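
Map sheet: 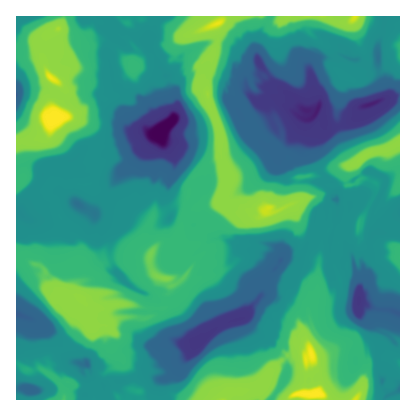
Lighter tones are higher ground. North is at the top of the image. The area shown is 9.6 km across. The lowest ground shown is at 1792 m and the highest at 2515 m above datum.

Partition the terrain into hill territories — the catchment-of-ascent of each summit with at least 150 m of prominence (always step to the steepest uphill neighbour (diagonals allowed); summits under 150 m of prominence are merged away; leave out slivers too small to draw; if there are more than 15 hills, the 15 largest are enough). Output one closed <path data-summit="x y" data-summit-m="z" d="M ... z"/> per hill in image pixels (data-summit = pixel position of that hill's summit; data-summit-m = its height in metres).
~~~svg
<path data-summit="218 24" data-summit-m="2494" d="M270 16l-162 0 14 15 20 9 9 10 8 18 8 8 4 16 6 10-4 18-19 18-7 12-3 18 1 16-3 8-3 6-15 14-4 9-22-5-18-11-8 15-10 9-6 0-12-8-14-1-10-8-4 0 0 102 14 4 16 9 19 21 2 8 5 5 14 3 7 14 5 5 5 1 0 12 3 4 58 0-1-20 13-10 22-29 22-16 26-9 13-18-8-6-1-6 4-4 10-3 18-21 16 1 3-3 12-26 3-16 20-16-2-14-8-2-13-26-1-24-3-4-1-9-4 0-11 17-17 16-2-3-10-3-16-14-10-20 4-7 11-7-6-10 1-4 8-1 14 7-9-14 2-8-5-6-2-10 4-20z"/><path data-summit="56 118" data-summit-m="2515" d="M108 16l-92 0 0 196 4 0 6 7 18 2 12 8 6 0 10-9 8-15 18 11 22 5 4-9 15-14 5-10 3-38 7-12 19-18 4-12 0-6-6-10-4-16-8-8-8-18-9-10-20-9z"/><path data-summit="316 394" data-summit-m="2513" d="M336 199l-10 7 1 12-10 24-3 3-6 0-10 14-14-2-3 3 9 2 6 6 0 6-3 6-3 3-6 0-10-4-4-5-5 4 0 10-3 6-13 16 11 0 6 4 7 8-1 10-4 4-10-2-14-16-24 7-22 16-22 29-13 10-1 12 2 8 221 0 4-6-7-10-5-28 10-20 4-16 6-8-21-3-16-6 0-17-4-14-10-1-3-5 2-8-15-8 0-10 8-26z"/><path data-summit="362 158" data-summit-m="2397" d="M400 95l-38 12-4 10-20 10-12 0-2-3 0-6-8-5-8 7 4 12 1 24 5 12 7 8 1 6 8 2 2 16 10 1 5 3-3 9-10-1-2 8 7 8 2 16 7 10 8 32 4-8-1-12 6-6 1-18 3-8 3-2 10 1 10-3-6-10 10-6z"/><path data-summit="354 16" data-summit-m="2473" d="M384 16l-114 0-8 12-5 14-1 10 2 10 18 24 20 11 6 12 14 4 3-9-6-12-3-20 1-8 7-6 18 0 2-3 22 5 6 5 10-1 2-20 5-10z"/>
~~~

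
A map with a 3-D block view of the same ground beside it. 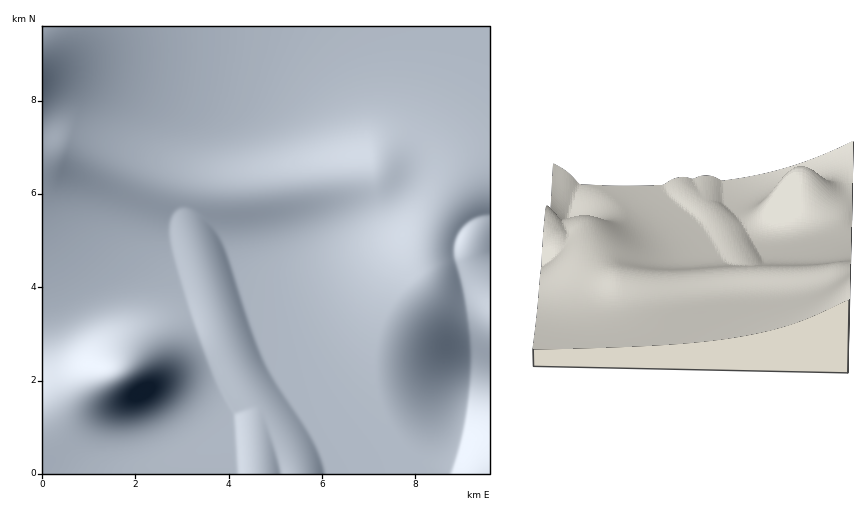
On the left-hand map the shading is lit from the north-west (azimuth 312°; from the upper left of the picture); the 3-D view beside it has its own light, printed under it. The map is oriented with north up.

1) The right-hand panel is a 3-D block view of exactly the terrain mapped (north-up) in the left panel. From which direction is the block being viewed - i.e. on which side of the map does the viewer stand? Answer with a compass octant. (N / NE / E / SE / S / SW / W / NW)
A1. N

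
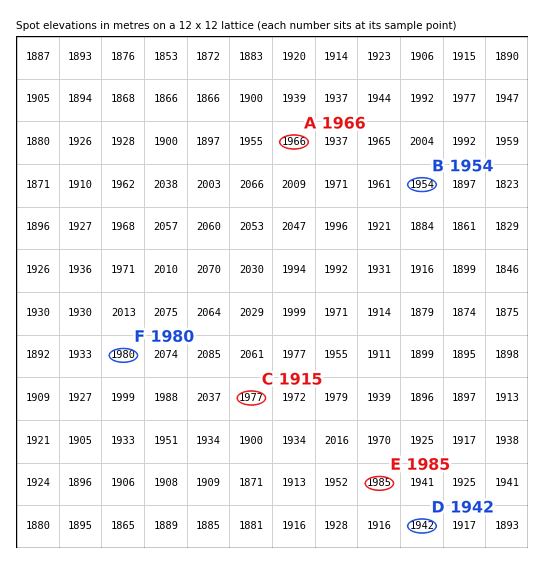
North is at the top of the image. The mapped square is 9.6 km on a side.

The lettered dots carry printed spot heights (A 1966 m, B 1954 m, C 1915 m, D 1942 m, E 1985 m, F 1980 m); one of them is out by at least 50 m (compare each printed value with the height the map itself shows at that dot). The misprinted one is C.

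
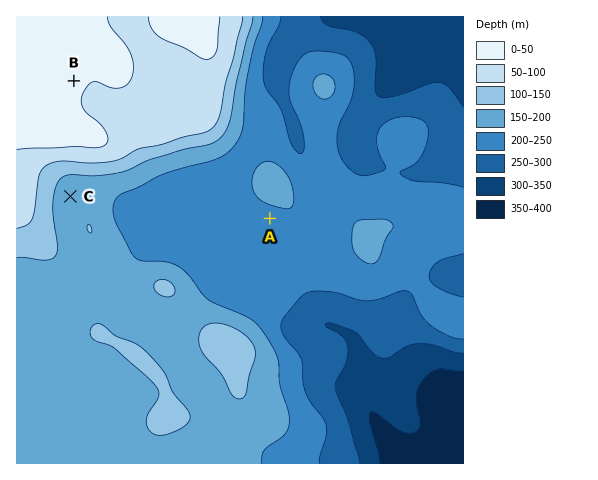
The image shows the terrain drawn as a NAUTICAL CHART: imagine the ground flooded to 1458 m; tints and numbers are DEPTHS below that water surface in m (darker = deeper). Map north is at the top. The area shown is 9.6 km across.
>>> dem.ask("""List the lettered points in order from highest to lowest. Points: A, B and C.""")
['B', 'C', 'A']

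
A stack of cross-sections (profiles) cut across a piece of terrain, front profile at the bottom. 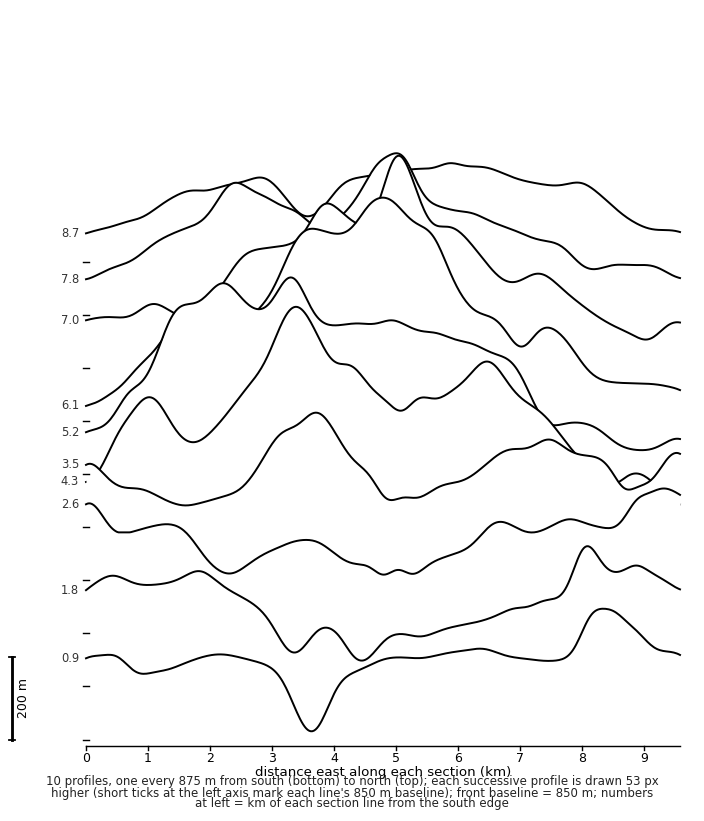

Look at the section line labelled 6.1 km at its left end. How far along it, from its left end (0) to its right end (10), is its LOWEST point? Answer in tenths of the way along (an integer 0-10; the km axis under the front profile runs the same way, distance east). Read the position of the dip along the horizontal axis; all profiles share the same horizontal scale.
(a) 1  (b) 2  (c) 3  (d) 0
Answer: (d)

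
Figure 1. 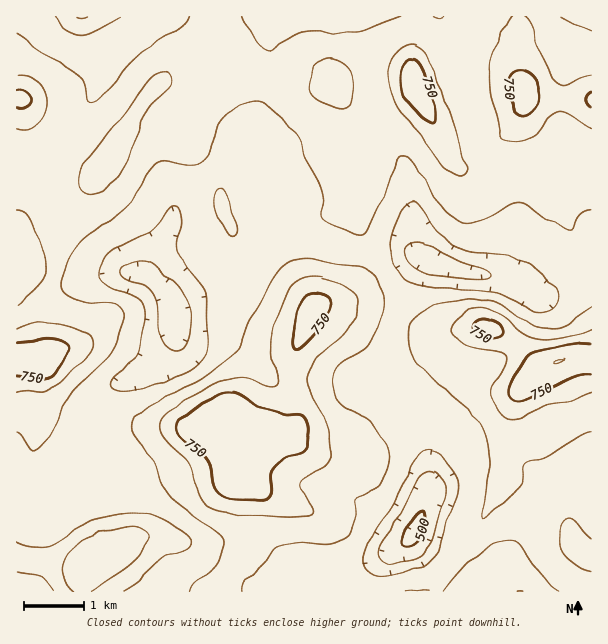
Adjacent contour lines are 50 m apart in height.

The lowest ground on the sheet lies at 490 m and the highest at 800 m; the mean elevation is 660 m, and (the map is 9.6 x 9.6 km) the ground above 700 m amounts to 15.4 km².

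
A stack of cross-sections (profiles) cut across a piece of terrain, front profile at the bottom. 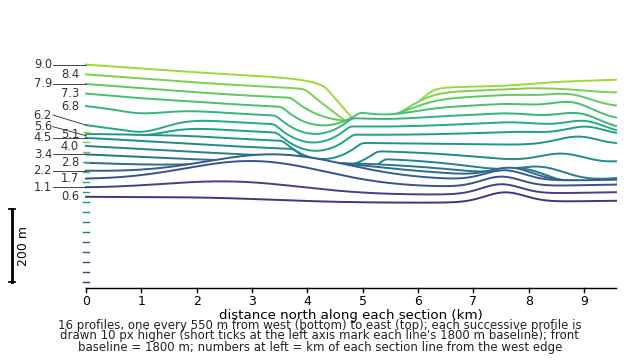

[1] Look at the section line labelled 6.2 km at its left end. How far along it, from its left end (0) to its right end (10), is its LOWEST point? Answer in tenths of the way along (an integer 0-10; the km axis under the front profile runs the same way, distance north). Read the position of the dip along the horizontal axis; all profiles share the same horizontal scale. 4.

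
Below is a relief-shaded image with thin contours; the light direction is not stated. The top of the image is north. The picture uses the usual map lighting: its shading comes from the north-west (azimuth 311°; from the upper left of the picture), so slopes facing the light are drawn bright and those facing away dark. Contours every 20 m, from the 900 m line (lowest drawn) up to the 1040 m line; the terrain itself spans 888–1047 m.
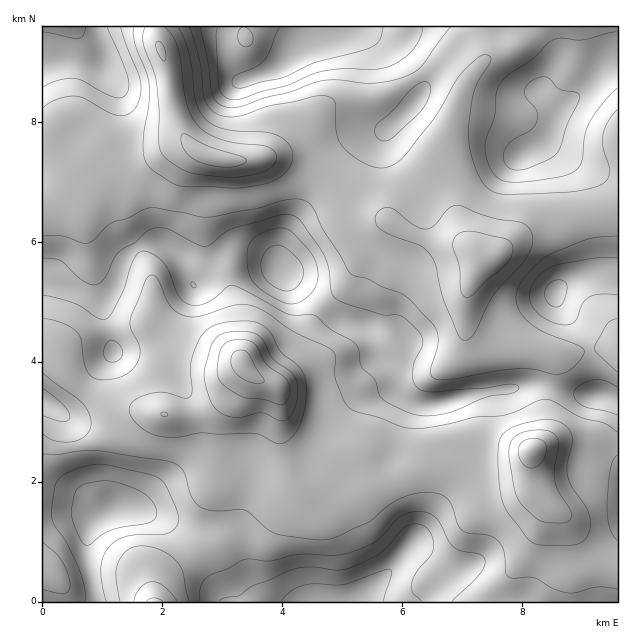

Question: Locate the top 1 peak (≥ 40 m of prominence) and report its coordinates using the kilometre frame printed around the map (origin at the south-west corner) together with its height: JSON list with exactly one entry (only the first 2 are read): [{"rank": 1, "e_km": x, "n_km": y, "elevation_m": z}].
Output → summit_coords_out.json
[{"rank": 1, "e_km": 3.34, "n_km": 3.99, "elevation_m": 1047}]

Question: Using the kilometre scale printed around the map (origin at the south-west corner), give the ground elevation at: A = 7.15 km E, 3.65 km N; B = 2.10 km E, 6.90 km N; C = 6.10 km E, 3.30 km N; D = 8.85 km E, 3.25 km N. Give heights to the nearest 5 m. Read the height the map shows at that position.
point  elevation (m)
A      950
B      975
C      930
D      950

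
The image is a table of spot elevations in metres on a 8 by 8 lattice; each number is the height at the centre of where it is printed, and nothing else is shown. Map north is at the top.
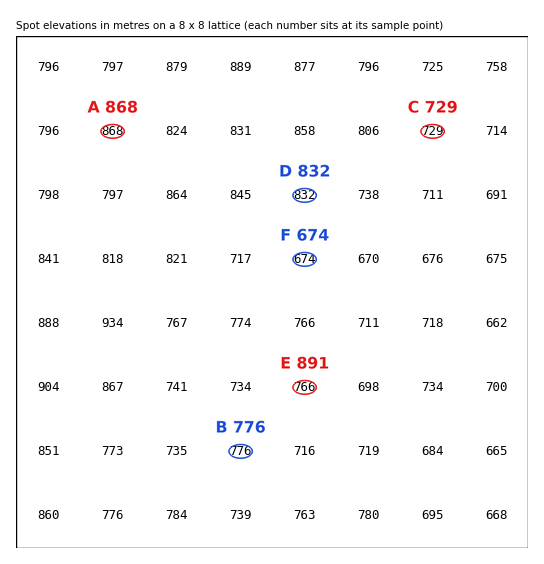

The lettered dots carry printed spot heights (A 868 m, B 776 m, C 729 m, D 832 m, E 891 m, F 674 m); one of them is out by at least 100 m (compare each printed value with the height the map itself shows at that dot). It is E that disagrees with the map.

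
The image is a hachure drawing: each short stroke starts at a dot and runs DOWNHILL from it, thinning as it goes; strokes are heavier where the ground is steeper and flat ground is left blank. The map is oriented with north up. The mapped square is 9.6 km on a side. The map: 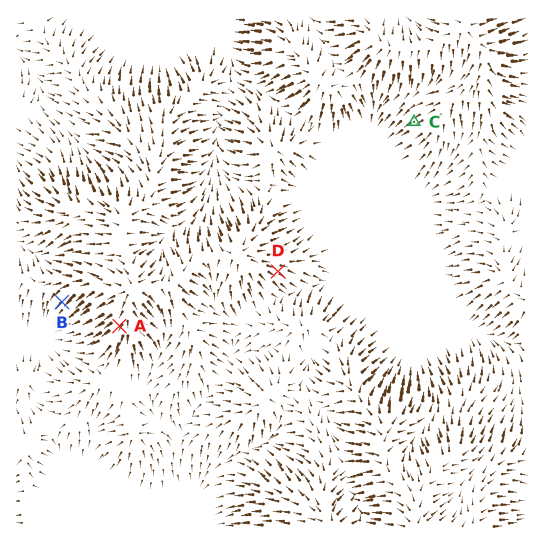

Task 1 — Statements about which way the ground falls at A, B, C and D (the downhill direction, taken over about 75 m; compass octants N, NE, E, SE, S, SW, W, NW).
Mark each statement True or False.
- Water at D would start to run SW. False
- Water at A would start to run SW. True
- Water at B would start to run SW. True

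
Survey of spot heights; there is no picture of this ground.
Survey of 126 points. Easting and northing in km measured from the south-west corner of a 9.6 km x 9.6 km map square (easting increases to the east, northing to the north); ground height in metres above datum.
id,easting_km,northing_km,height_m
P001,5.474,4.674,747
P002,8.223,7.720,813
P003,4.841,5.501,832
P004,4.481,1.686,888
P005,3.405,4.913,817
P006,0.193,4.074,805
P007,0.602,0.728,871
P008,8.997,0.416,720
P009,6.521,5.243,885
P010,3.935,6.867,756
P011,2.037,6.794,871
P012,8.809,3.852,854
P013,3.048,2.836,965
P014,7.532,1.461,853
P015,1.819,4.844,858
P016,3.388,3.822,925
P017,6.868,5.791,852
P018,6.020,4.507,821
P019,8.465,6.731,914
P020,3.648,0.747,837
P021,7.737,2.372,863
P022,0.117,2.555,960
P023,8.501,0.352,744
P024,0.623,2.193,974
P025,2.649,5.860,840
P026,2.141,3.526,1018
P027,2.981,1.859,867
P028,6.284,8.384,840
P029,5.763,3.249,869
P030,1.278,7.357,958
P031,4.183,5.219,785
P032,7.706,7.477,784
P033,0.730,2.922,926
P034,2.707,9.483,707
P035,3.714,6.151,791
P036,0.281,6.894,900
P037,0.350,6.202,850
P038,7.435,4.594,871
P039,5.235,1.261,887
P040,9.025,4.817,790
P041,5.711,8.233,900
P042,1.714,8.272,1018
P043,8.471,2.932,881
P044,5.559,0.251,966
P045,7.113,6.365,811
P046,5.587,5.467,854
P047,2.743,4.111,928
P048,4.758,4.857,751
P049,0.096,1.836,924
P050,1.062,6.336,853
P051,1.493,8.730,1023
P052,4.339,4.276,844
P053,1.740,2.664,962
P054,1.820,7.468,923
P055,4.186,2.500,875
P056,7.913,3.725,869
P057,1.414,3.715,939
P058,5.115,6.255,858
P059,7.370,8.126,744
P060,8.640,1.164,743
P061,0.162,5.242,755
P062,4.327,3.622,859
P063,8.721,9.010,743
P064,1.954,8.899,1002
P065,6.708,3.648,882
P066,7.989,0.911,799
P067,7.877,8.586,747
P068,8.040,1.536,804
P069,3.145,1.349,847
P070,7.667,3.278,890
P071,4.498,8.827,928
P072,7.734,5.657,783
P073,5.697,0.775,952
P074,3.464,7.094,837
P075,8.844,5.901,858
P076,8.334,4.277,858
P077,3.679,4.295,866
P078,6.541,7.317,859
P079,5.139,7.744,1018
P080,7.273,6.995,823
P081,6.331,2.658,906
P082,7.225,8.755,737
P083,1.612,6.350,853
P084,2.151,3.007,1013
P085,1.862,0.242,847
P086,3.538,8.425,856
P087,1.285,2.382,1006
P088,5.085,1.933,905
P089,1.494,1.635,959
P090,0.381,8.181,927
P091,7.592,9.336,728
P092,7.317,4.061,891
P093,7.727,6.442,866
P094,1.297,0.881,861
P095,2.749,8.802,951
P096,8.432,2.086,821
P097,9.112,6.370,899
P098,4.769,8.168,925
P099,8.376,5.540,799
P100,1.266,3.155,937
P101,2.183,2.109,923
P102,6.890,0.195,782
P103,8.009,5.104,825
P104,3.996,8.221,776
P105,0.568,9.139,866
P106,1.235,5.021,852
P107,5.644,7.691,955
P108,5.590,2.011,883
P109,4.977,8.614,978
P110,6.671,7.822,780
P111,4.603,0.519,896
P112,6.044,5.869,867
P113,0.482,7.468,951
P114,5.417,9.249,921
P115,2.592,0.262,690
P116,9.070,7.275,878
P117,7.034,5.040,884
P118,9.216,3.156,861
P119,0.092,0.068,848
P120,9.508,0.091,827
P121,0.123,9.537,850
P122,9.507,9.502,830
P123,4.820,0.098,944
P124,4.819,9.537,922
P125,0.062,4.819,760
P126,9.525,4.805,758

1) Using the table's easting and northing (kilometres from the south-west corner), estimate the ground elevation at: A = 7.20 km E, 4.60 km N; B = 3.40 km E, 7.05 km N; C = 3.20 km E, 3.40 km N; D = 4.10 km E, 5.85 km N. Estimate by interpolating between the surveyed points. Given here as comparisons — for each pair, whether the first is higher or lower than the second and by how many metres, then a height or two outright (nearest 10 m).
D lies lower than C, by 140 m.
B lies lower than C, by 120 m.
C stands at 960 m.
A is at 880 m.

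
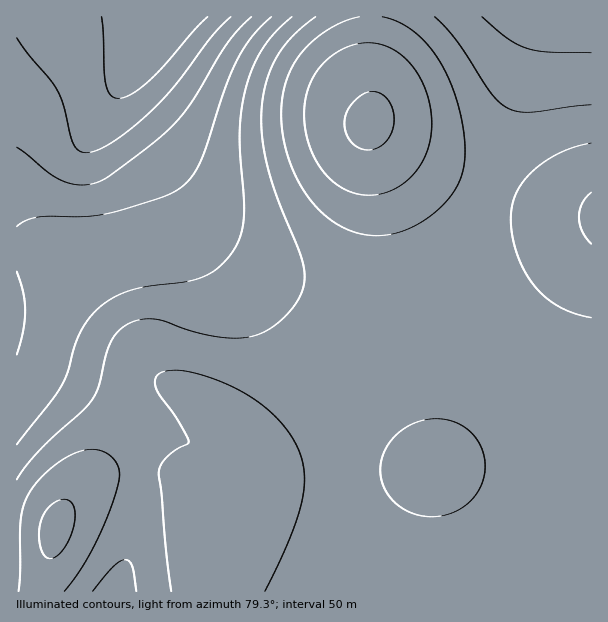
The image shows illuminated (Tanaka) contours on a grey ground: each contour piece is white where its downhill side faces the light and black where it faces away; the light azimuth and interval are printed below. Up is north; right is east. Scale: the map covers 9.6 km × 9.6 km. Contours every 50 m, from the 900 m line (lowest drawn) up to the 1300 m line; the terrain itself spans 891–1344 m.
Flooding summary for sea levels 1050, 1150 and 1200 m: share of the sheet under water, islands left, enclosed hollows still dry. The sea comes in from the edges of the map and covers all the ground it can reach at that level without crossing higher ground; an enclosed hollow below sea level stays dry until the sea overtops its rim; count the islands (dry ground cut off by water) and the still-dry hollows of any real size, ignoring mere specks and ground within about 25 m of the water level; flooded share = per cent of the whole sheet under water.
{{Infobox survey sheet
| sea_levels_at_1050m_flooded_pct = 68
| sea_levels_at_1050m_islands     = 0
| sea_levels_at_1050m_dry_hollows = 0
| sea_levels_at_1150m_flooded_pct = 88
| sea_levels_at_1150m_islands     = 0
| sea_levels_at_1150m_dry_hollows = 0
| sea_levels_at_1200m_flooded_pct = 92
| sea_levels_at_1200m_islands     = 0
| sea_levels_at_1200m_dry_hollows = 0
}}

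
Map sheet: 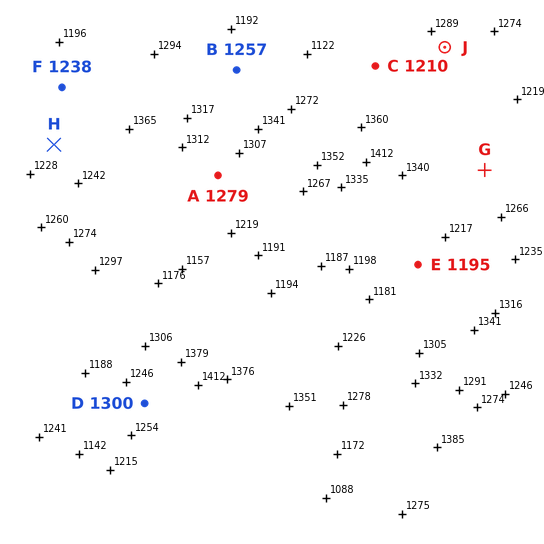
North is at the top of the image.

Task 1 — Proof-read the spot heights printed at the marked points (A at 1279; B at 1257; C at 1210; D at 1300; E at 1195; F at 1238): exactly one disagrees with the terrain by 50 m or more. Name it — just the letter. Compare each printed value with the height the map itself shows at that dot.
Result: C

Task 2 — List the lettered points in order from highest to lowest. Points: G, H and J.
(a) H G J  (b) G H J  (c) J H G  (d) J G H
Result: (d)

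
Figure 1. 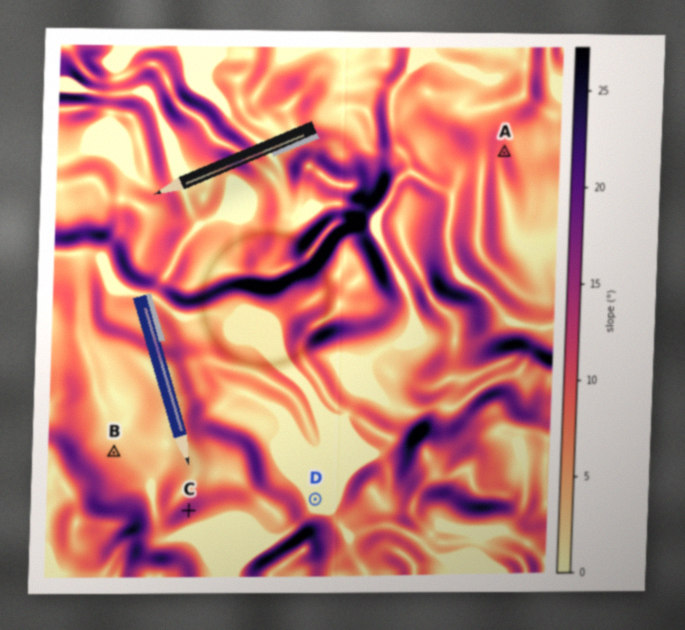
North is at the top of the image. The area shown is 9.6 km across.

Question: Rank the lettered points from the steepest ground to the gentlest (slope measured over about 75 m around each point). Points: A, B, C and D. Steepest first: C A B D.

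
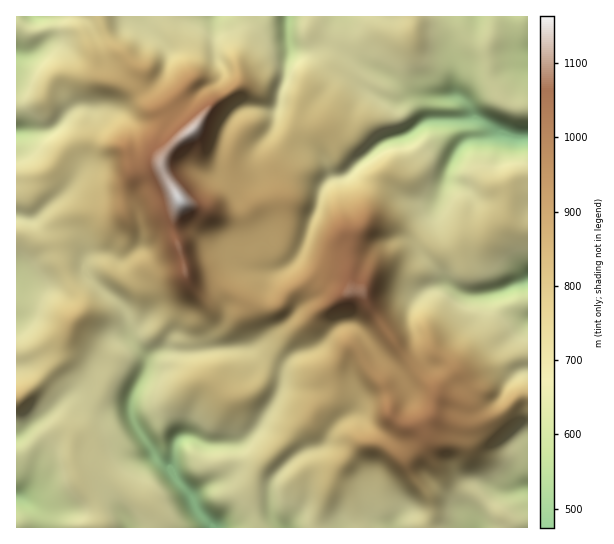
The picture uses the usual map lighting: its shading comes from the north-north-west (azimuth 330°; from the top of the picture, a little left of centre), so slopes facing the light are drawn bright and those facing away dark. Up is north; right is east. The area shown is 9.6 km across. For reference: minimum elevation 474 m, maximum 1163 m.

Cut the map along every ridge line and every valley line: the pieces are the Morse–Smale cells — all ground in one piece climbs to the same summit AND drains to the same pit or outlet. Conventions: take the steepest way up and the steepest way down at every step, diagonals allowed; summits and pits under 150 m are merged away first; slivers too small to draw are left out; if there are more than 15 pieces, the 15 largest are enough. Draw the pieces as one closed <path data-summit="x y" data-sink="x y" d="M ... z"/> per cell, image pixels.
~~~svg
<path data-summit="179 199" data-sink="503 133" d="M527 16l-426 0 2 13 6 16 24 22 11 6-1 18 6 12 8 8 5 1 10 15 9 9 3 1-15 12-8 13 0 4 7 16 12 19-7 20 0 9 16 53 6 6 6 2 20-3 10-15 8-6 11 4 20 1 12-3 7-4 10-10 6-13 6-20 6-13 6-23 10-9 6 0 10-4 16-16 3 1 7 12 12 13 19 14 20 6 13-4-4 8-3 15-11 17 17 12 13-2 18-12 13-1 13-12 10-4 12 7 10 1z"/><path data-summit="179 199" data-sink="213 527" d="M162 167l-15 1-9 3-3 3-12 37-12 2-29-1-9 6-5 15-7 8 0 21 8 20 12 21 0 10-9 9-12 36-31 33-13 8 1 129 264 0-10-15-2-19 3-13 26-26 12-6 9-1 20-26-2-8-15-21-12-4-29-2 2-20-32-19-38 1 2-11 10-23-4-26-26 0-8-11-6-25-8-23 0-9 7-20-12-19z"/><path data-summit="350 293" data-sink="213 527" d="M337 277l-27 4-19 10-14 16-22 0-18-12-16-6 4 26-10 23-2 11 38-1 32 19-2 20 29 2 12 4 17 24 0 5-20 26-9 1-12 6-26 26-3 13 3 23 10 11 193 0 4-15 16-20 16-1 17-5 0-90-11 2-16 14-11 6-19 5-16 0-22-7 4-20-2-8-18-16-18-23-28-40-8-17-12-1-2-11z"/><path data-summit="179 199" data-sink="17 131" d="M99 16l-83 1 1 382 12-8 31-33 12-36 9-9 0-10-12-21-8-20 0-21 7-8 5-15 9-6 29 1 12-2 12-37 3-3 9-3 14-1 8-18 15-12-3-1-9-9-10-15-5-1-8-8-6-12 1-18-11-6-24-22z"/><path data-summit="350 293" data-sink="527 279" d="M375 223l-9 1-15 11 0 56 12 2 8 17 28 40 18 23 18 16 2 8-5 20 23 7 16 0 27-9 19-16 10-3 1-115-35 12-15 3-15-1-14-8-6-6-6-11-14-15-4-8 2-8-2-2-26-12z"/><path data-summit="350 293" data-sink="503 133" d="M367 157l-9 6-9 10-10 4-6 0-10 9-6 23-6 13-6 20-6 13-10 10-7 4-12 3-20-1-11-4-8 6-10 14 16 8 14 10 26 2 14-16 27-12 25 0 6 2 1 4 1-50 15-11 9-1 18 2 29 14 10-17 5-21-11 2-20-6-31-27z"/><path data-summit="179 199" data-sink="527 279" d="M506 220l-11 4-10 11-20 4-8 8-10 4-9 0-17-11-2 3 1 8 17 19 6 11 6 6 14 8 15 1 24-5 26-12 0-50-11-2z"/><path data-summit="179 199" data-sink="213 527" d="M527 488l-32 5-16 20-3 5 0 9 51 1z"/>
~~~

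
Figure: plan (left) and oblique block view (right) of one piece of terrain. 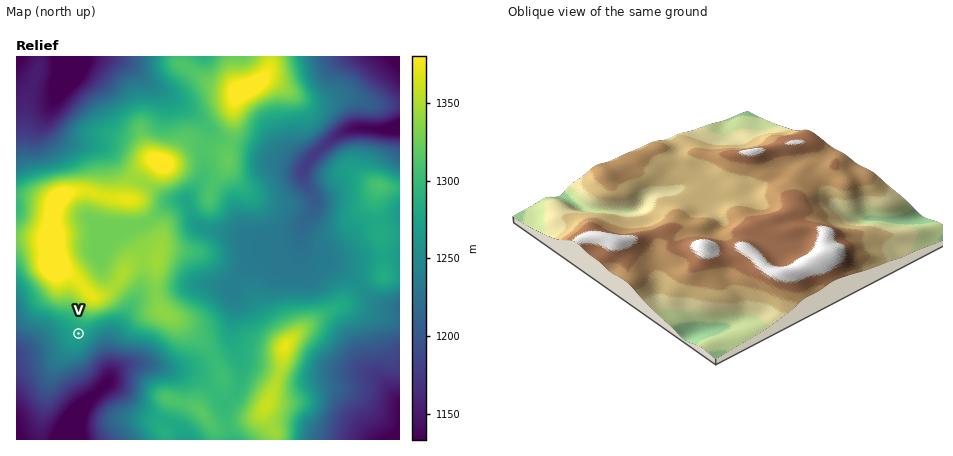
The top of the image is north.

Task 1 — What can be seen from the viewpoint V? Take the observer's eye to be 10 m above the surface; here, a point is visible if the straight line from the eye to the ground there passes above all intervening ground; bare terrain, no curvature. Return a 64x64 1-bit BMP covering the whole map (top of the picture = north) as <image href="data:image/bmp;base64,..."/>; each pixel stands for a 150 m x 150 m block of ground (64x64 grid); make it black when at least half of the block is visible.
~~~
<image width="64" height="64" href="data:image/bmp;base64,Qk0+AgAAAAAAAD4AAAAoAAAAQAAAAEAAAAABAAEAAAAAAAACAAATCwAAEwsAAAIAAAAAAAAA////AAAAAAD///8AAMAAAP8//4ABAAAAHj//wAMAAAAOH/+ABwAAAA4P/wAHgAAABg//BAeAAAAGB/+OB8AAAA4D//4DwAAABgH//8HgAAAGAP//weAAAIYAf//A8AAAxwB//8DwAADnAH//wPAAAP8A//+AcAAAh8D//wB4AACB4f/wADgAAMHz/+AAGAAA8f//4AAAAAD5///AAAAAAD///4AAAAAAP///AAAAAAAf//4AAAAAAA/+HgAAAAAAA/AOAAAAAAADwAYAAAAAAAOAAgAAAAAAB4AAAAAAAAADAAAAAAAAAAAAAAAAAAAAAAAAAAAAAAAAAAAAAAAAAAAAAAAAAAAAAAAAAAAAAAAAAAAAAAAAAAAAAAAAAAAAAAAAAAAAAAAAAAAAAAAAAAAAAAAAAAAAAAAAAAAAAAAAAAAAAAAAAAAAAAAAAAAAAAAAAAAAAAAAAAAAAAAAAAAAAAAAAAAAAAAAAAAAAAAAAAAAAAAAAAAAAAAAAAAAAAAAAAAAAAAAAAAAAAAAAAAAAAAAAAAAAAAAAAAAAAAAAAAAAAAAAAAAAAAAAAAAAAAAAAAAAAAAAAAAAAAAAAAAAAAAAAAAAAAAAAAAAAAAAAAAAAAAAAAAAAAAAAAAAAAAAAAAAAAAAAAAAAAAAAAAAAAAAAAAAAAAAAAAAAAAAAAAAAAAAA=="/>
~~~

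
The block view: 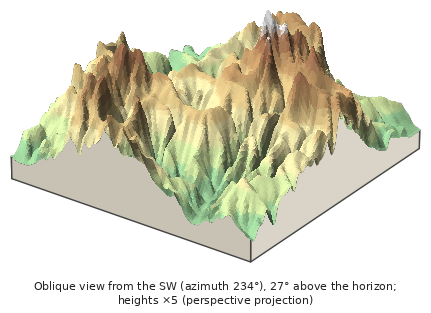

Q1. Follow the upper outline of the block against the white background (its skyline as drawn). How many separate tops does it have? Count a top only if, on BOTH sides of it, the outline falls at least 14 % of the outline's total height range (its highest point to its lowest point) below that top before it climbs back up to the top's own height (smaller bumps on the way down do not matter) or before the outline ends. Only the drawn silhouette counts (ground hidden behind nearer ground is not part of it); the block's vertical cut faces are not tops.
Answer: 2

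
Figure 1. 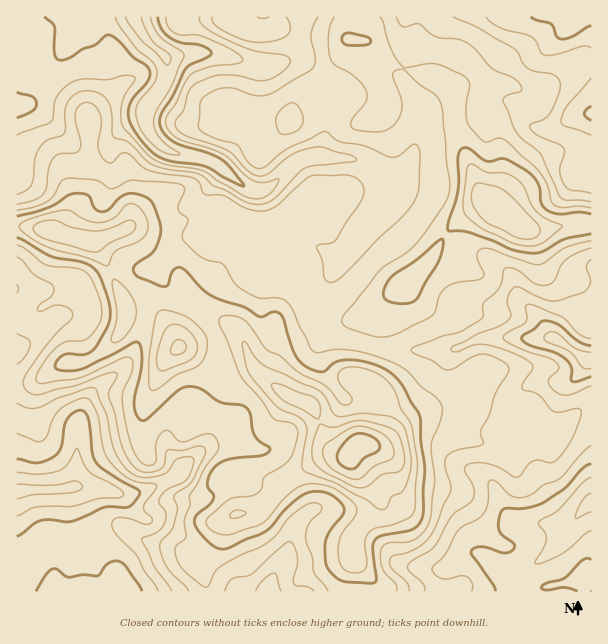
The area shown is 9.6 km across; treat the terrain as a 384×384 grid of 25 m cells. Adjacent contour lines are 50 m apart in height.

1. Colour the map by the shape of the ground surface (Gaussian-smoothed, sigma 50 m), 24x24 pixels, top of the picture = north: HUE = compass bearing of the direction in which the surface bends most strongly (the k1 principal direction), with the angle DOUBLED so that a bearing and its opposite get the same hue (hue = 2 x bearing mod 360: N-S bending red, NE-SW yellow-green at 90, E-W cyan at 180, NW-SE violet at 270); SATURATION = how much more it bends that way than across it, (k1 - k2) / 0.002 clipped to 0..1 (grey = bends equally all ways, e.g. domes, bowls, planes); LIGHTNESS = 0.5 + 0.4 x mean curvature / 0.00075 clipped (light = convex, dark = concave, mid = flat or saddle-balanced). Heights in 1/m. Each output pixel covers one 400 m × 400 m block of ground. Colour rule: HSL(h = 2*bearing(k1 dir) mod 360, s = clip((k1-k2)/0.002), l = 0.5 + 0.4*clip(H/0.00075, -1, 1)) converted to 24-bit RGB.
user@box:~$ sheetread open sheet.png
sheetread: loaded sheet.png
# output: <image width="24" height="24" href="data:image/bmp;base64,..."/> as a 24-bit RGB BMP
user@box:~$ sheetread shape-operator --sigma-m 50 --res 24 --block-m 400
<image width="24" height="24" href="data:image/bmp;base64,Qk32BgAAAAAAADYAAAAoAAAAGAAAABgAAAABABgAAAAAAMAGAAATCwAAEwsAAAAAAAAAAAAAsLOKVFyLj4h5maB/UDdrflBcl4hZp9N9kldWrI1gF0FuvpXOcky1w3RHQN9Af+DWjDnTPzaprZzHeXOzN0GHXny4qojCupi0wKGrYluDkIyDjGl2WEJoZpKqqcTMyH2QwFJWWIVSWJdRJE1WZJabvKjO4+/CJwwWh3ooOpU4NXIydzZDs4aGP5ldNntpwJWTrXOtj4i7koC7lGu1ndDiInq5vURqz0We26+5rXeadrRoEkdbe7OygH68+Fx2i0uhqcufVqWgTEpnXap0UpRwr2pSMndKRahGV598oHlxW1uPfLjEmSd03TDLObzEQspO1Wtnyazm8sDfL25zHTUXLigR18sfpJS+u9q3dUabYmCgdbOieShOgp1Nfp9ZHl02WlwaUWUXO0QXSysLWywMJlcAAHgl6EzNztN3Uok5vGej6YLUii6Mb6lPeuJ8XnJGntNtSl6XdIqtdSdjs7trooSztpWFPkpslpKynbysGSaJqXe+nou/2/LZYQqIADMT1cVmqmJNRG9EmD6gw5Lg2+Dwyou6nd3Uj86+XDFreDJFV0mrgrqXdF+Kvamgb06glqKEsL+WEBI6f2SJsLeQ3sl/YzS/YWnSNp5QkHttmGVSFy0nh9tpY5zW29zw36bhukqYW0J6aHmYbZ+fl3ujd3ybro6tjWqiqptdpY5DER0oS3NulbqFzbCGTH+JnH6WcnmYXlBvoDVGU7DKuvrEDzwxfFkSv7Ion0GOjGinhXSUgJR8SXqAsLGVVneuyY/F2X7oxWqQgp9HAnJEVnmq7aGfR3o9UHVNemqGfyl2yvjssu7syHC5kwyBkODFseHQZkuDemOJp3KenYOBWI5RYJk8NmMgM8G4NkuC9Nfz4tX243PxBi0dyGRu7LbFScuYJidlkeuiULllg5VKPSNDceCxy75kkDMzkEliVZR1TUqyxLTUt7rhp6XrztDxQiEAMXMxPJwxjltL41PW9IXlFnV76+/cvIrXOR93yfHEjz6OootVXE59e2s0ckwomYI/j4hClG01Mm8WRV8JR0gHKS0GMAYD4lxNsJS/SJNuanNNIiU5+/HQHGeaic1kiC5dec3Sv5N9nWe+qGGsU1B2kXOws4+7oGx0kpdtaqWrnIq6m43JmajVrBmyNZbApt20fXJImm1QemSJOix9yPa4UluWiEZUcrWBeoFVeHRTcHlMmkxTaXd4VXRtiGieyZ/Btp+hfl5fcGNSqqxoeilyr0mUhcGnY6t7fEVWm3I1OjEaPvUueno5V21BZ7SAlGaQmHx3d2Z5eXVyhnx4h3qEZ3t3UH1xbqiT05S8sH+sf5yvtHZjXBY8kMFQYZNIaIE+ZjWbrOTp0eH63dH6qE29XraBQoZmcmxViXpmgFxbfHhmcoBof3twdoh2ZX56V3pVSXhZ0o+Yh0dKVRcmt2VzsOa9dU22kUtJztr98NX2ZLNQK0Ni877SpIzJYU6Ij3CnZW+imsTksI7kqnyheYZze4pwWn90gHeJVXdyolOn3Ue/p7TWtu/rqeXnZFv819L5Pjsdf2oky5WFP2qbf8pkw1qfrIHGQcy2tfPpNQAMKTIB46C/q5K2oY6sep2lTlB5hnlyPVhas0+kzOjTp7iIspJcF1c+ZnApdlJphb5+hJJYjmNKfLlTW+HAbJjd9lJ7MwAKzAgUUuhOADMPx7ttulRgmC1QkntRaIaAYlOAV9h4X86Du6WKv5WGaC1OU2JBeaewh7WZpz1SN7s0n+yhQggsMwgAPyEAKeG6e+C82566wDa4FVMNl2snW4tCbKthWHR5VVx4k+aFZDZaq8BsklqXrnG/hXu3mG2BbDBTzbGQxdStVagoGAAz2trxrKLgqa/EaYGddXecxK3CW168bn+8uZ3MqrucRmeBYniNmL9nV2l2u6lXZzMdMHYkXIo8WoAvRJ6hrNWzzI6m4EpmADMtri6yzLarp6u1gpmzZF+vwZmmkGePV3Rwe3xYyMWdcDx8XI1pu7yKU3Nul0dSncXMvX6xZ1GFi7qJR4V5c5xPgU5Jzoqv0Mz0AB4zwtSrrJ+Ulk9UV1YzmINUuUp9kGleaK19m3JXXmStk7q7nImfcXSlfbi5XV2du4G0oHqtu7ibW3x9ZoRtbnKNj9uSWggrMBsDMEAFLx8EdloQXqA1NIBFS1GDy5yUaLp4VcGua3WSeJiUln1+d4mkgn6yWpiFQISMypy6treQj3SbU4d9p75ulFwrWQNp3uftdF3u1tnzxu3ymovSaYi/SFCgt82ksoeYa1uqYHqkWn1ogqdkhppLbVtAn2lXUI+ch6ZE"/>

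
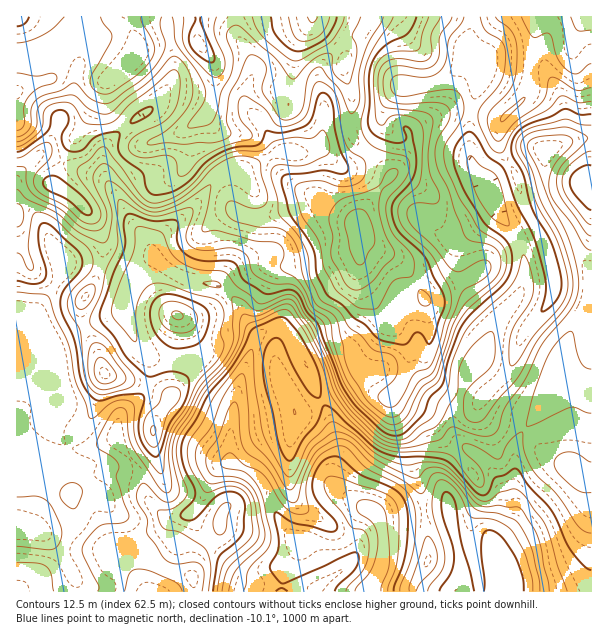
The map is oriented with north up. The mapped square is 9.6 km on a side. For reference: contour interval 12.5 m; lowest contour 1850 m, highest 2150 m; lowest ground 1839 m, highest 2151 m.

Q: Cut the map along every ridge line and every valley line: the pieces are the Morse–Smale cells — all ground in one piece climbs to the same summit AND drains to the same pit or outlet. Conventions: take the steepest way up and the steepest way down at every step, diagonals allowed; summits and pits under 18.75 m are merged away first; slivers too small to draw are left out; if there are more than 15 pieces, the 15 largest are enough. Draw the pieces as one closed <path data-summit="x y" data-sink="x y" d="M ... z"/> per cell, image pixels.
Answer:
<path data-summit="312 17" data-sink="368 591" d="M471 16l-234 0-1 19 17 27 0 12-7 18 0 12 3 6-10-8-57-10-15 0-20 20-15 9-26 25-3 7 0 12 4 16-6-5-32-10-24-12-7 2-20 20-1 416 397-1 0-6 14-25 0-21-7-51-9-24-2-21-7-11-12-28 0-8 11-12 0-6-18-8-13 3-20-18-10 0-33 13-16-32-13-11-15 6-8 8-20 53-35-32-9 0 29 26 15 12-6 30 0 34-8 2-8 9-10 25-13 14-12 5-12 0-8-5-11-12-12-33-20-28-23 9-16 2-11-5-10-8-6-11 0-4 12-24-7-42-7-12 24-13 47-18 3-4 2-10 12-26 17-15 20 14 15 8 30 4 14-23 9-43 11-24 0-8-4-4-9-10-4-1 10-1 31-18 12-1 12 3 20-6 21 18 12 0 17-13 12-21 1-10 9 11 6 3 39 0 27 14 6 7 0-44 5-20 11-25 0-8-6-5-14-5 6-24z"/><path data-summit="359 225" data-sink="368 591" d="M383 122l-1 10-12 21-17 13-12 0-18-16-5-2-18 6-19-3-36 19-10 1 4 1 9 10 4 4 0 8-11 24-9 43-15 24 5 3 16 15 8 17 12 17 15-11 9 0 10 10 16 32 33-13 10 0 20 18 13-3 17 8 3 0 2-4 3-11-1-16-10-15-16-14-22-39 0-50 6 11 8 8 22 11 10 10 8 12 3 1 29-14 6-7 5-15 37-33 0-9-6-16-14-20-5-13-5-5-32-16-34 2-6-3z"/><path data-summit="312 17" data-sink="368 591" d="M542 150l-15 2-24 16-11 9-4 5 0 9 6 13 0 9-37 33-5 15-6 7-31 14 11 18 4 29-2 18-4 16 4 11 16 14 29 10 7 0 0 9 8 9 36 12 11 12 6 10 7 6 19 8 11 8 13 2 1-201-9-13-15-35-20-30-2-10 0-33z"/><path data-summit="312 17" data-sink="456 591" d="M416 283l-14 10-4 6 0 12 16 18 4 10-3 24 5 12 7 12 13 13 14 10-19-10-19-16-12-6-6 11-7 7 0 8 5 13 14 26 2 21 9 24 7 51 0 21-14 25 0 6 177 1 1-118-14-2-11-8-19-8-7-6-6-10-11-12-36-12-8-9 0-9-7 0-26-8-19-16-4-14 4-13 2-18-4-29z"/><path data-summit="17 17" data-sink="368 591" d="M167 16l-151 1 1 161 21-22 7-2 24 12 37 13-3-14 0-12 3-7 26-25 15-9 13-13 12-19 3-14-7-36z"/><path data-summit="591 17" data-sink="368 591" d="M591 16l-119 1 0 9-6 24 14 5 6 5 0 8-11 25-5 20-1 39 5 16 14 19 0-5 7-8 32-22 7-2 12 1 24-11 22-3z"/><path data-summit="153 431" data-sink="368 591" d="M147 355l-2 1 5 6 0 15-4 10-2 6-23 21-5 14 0 12 20 27 9 27 7 12 15 11 12 0 12-5 9-9 14-30 8-9 8-2-1-18 6-46-40-37-36-1z"/><path data-summit="177 315" data-sink="368 591" d="M155 258l-5 1-14 14-14 32 2 10 15 33 7 7 13 5 42 0 35 32 22-57-12-15-8-17-16-15-6-4-28-4-24-14z"/><path data-summit="105 374" data-sink="368 591" d="M122 310l-9 6-41 15-24 13 7 12 7 42-12 24 0 4 6 11 16 11 21 0 23-9 2-19 3-6 23-21 2-6 4-10 0-15-11-14z"/><path data-summit="200 44" data-sink="368 591" d="M236 16l-68 1 0 13 7 38-3 12-8 14 28 0 47 8 8 5-1-15 7-18 0-12-17-27z"/><path data-summit="584 185" data-sink="368 591" d="M591 138l-21 2-24 12 0 33 2 10 20 30 9 23 14 24z"/><path data-summit="359 225" data-sink="456 591" d="M360 229l0 50 22 39 16 14 10 15 1 16-5 15 12 6 15 13 12 6-16-16-9-15-3-9 3-24-4-10-16-18 0-12 4-6 13-11-19-23-22-11-8-8z"/>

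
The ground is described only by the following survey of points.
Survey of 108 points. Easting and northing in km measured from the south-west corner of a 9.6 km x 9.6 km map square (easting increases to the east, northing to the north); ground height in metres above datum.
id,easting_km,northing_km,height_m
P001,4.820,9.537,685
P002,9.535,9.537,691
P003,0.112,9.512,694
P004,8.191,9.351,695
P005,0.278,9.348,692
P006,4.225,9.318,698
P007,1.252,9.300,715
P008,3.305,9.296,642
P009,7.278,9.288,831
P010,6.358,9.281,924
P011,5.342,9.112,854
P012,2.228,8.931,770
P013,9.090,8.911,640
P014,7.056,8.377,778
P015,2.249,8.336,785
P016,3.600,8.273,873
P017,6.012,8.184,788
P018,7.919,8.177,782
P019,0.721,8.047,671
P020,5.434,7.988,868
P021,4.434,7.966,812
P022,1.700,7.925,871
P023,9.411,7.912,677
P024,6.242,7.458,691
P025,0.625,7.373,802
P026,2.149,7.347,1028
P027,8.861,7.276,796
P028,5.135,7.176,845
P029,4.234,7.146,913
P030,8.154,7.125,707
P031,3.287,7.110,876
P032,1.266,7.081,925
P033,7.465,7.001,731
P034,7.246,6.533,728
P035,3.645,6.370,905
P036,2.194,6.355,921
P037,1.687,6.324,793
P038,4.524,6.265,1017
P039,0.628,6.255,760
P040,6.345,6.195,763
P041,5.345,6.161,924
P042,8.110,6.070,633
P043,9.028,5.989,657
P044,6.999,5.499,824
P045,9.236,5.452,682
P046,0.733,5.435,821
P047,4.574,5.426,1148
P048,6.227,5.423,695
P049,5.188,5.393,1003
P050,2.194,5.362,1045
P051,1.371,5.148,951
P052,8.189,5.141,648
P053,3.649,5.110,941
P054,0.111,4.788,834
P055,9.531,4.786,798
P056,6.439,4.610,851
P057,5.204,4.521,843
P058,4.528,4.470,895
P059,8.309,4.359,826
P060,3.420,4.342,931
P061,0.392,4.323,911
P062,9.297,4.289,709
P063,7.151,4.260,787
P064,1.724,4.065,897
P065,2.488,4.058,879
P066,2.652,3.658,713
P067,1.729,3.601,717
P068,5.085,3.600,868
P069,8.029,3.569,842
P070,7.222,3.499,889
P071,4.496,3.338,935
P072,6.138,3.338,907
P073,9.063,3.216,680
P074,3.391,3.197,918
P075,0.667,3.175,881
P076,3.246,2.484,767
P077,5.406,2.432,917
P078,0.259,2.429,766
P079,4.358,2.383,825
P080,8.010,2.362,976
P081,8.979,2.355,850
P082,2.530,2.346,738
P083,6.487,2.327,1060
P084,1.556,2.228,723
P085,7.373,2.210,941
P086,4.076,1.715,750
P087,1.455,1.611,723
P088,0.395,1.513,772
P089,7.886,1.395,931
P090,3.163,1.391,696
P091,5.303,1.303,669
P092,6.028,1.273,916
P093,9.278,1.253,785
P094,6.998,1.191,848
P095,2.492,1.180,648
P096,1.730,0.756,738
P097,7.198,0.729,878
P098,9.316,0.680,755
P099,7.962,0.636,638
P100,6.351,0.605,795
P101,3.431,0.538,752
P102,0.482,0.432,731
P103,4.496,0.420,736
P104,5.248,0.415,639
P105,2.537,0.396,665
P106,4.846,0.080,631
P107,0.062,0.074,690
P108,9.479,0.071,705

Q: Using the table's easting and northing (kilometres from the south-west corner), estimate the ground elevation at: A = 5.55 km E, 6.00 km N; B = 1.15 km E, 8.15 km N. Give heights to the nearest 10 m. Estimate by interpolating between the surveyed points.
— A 890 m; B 740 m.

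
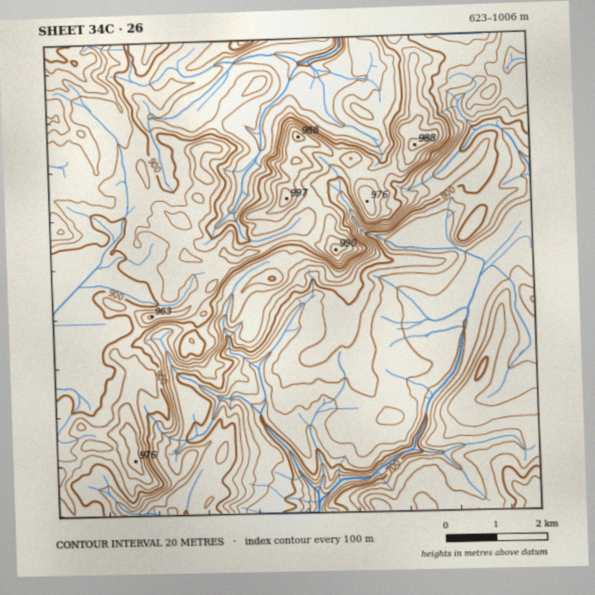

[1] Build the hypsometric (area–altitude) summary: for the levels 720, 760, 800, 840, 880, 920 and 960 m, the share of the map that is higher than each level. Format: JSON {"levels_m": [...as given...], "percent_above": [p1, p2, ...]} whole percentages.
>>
{"levels_m": [720, 760, 800, 840, 880, 920, 960], "percent_above": [96, 79, 64, 54, 40, 18, 3]}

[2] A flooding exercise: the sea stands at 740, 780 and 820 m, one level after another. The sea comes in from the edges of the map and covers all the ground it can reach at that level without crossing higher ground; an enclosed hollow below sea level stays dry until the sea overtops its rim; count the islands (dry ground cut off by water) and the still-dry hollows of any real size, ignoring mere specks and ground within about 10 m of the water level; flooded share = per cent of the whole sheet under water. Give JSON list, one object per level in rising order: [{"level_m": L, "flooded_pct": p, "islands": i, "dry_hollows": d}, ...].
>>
[{"level_m": 740, "flooded_pct": 11, "islands": 0, "dry_hollows": 0}, {"level_m": 780, "flooded_pct": 29, "islands": 0, "dry_hollows": 0}, {"level_m": 820, "flooded_pct": 41, "islands": 0, "dry_hollows": 0}]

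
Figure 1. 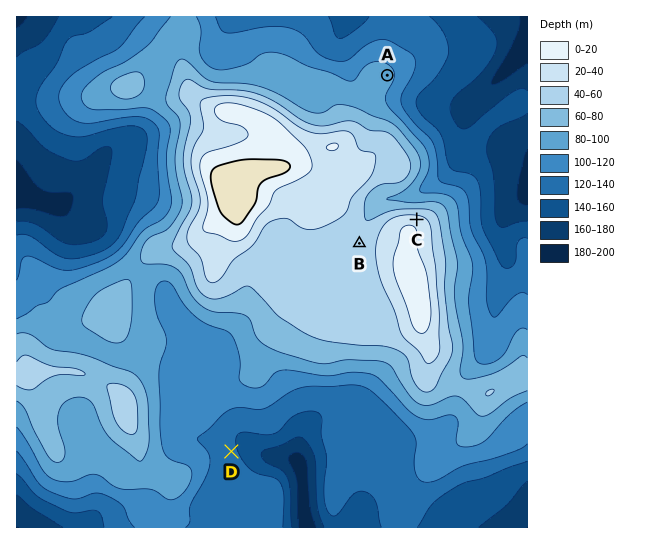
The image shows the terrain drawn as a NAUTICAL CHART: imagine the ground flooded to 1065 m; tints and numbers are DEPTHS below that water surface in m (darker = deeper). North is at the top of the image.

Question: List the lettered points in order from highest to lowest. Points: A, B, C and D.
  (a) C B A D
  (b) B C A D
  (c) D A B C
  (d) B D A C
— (a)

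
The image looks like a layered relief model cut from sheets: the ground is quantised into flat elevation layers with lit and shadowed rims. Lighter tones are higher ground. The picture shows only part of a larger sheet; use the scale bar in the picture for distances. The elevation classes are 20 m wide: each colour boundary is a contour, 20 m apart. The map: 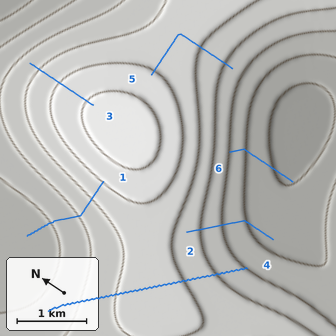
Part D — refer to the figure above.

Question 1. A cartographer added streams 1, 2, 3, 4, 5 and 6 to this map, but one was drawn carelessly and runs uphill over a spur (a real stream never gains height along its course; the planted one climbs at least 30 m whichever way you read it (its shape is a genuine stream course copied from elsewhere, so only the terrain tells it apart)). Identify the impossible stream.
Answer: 4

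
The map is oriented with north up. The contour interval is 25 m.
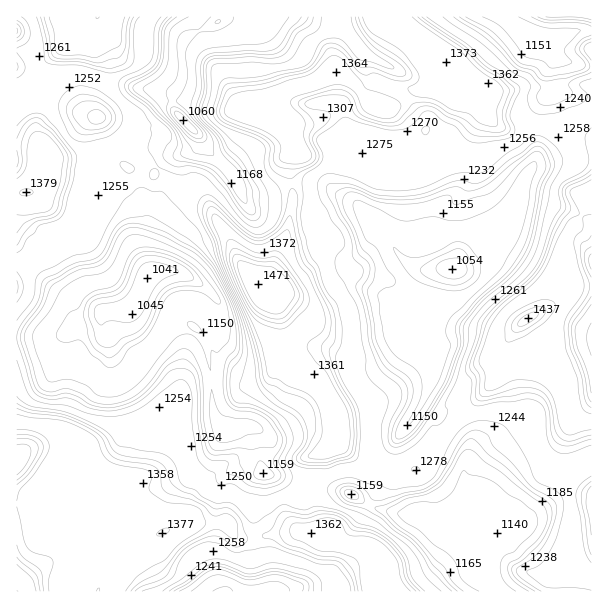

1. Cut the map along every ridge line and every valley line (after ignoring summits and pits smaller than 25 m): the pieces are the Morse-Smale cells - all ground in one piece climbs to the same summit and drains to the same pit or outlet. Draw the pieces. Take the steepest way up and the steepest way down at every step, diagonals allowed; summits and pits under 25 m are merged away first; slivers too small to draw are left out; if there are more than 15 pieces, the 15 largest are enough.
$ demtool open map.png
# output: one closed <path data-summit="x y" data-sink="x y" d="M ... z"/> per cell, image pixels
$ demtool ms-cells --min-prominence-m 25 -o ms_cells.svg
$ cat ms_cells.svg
<path data-summit="258 284" data-sink="452 269" d="M435 121l-9 10 0 12-6 12-10 11-8 4-12 2-28-20-14 0-10 2-2 2-4 30 4 7-15-9-30 0 3 16-6 31-18 44-11 10 7 5 7 0 3 3 4 27 0 16-3 15 1 12 13 10 14 5 9 6 12 12 10 20 2 21-2 9 8 2 19 15 32 7 16 0 11-2 5-6 12-21 9-9-14-17-13-8 15-36 0-12-8-17-5-5-12-6-8-10 12-19 12-27 10-5 14-3-3-13-12-23 0-10 4-15 12-8 10-12 0-21-8-25-11-8z"/><path data-summit="162 533" data-sink="147 278" d="M131 304l-8 4-21 4-6 4-21 4-7 10-6 6-46 2 0 84 26 4 18 7 4 4 3 22 15 12-16 11-6 10-2 9 5 9 20 1 10-3 19 1 0 21-9 22 3 9-1 13 26-27 57-27 12 3 25 0 5 4 6 9 10 4 8-2 0-34 8-30-9-46-2-2-12 0-9 7-6 1-8-12-4-12-1-42-5-21-4-8-17-9-23-2-22-12z"/><path data-summit="258 284" data-sink="147 278" d="M174 184l-13 0-6 3-8-1-2 3 1 32-4 12 0 18 8 24-18 30 8 11 22 12 23 2 17 9 4 8 4 12 2 51 8 21 7 3 12-8 12 0 2 2 9 45 25 5 13 4 9 8 5 0 0-32 6-6 12-2 6-10-4-29-8-15-12-12-9-6-14-5-13-10-1-12 3-15 0-16-4-27-3-3-10-1-19-20-8-11-8-22-18-29-28-20z"/><path data-summit="528 318" data-sink="452 269" d="M537 126l-5 0 0 8 4 12 0 13-13 21-1 14-12 27-18 18-13 19-20 10-16 0-15 6-13 28-12 19 8 10 12 6 5 5 8 17 0 12-15 36 13 8 13 17 45-48 12-18 1-19 9-17 33-25 1-11 14-21 3-12 0-21 18-27 9-18 0-57-13-5-28-3z"/><path data-summit="446 62" data-sink="182 119" d="M375 16l-153 0-4 6-30 14-4 3-3 11 1 28-8 14 0 18 30 30 6 12 22 21 11 21 29-1 18-10 0-22 8-11-15-30-17-7 5-9 10-12 15-6 16-2 23-12 1-16 6-12 9-10 20-10 5-6z"/><path data-summit="26 192" data-sink="147 278" d="M125 144l-27 8-11 0-25 6-14 0-6-8-7-4-19 0 0 115 8 3 30 25 12 7 8 16 1 8 54-14 10-12 11-19-8-24 0-18 4-12-1-32 3-4-9-6 5-11 0-10-12-12z"/><path data-summit="446 62" data-sink="147 278" d="M387 16l-10 0-6 8-20 10-9 10-6 12-1 16-23 12-16 2-15 6-10 12-5 9 17 7 16 32 6 4 28 0-1-15 21-8 16 1 24 10 6 4 10-8 7-14 9-8 4-2 6 5 16-20 11-18-2-12-14-10-9-1-18-22z"/><path data-summit="528 318" data-sink="497 533" d="M515 330l-10 17-1 19-12 18-44 48 14 10 6 8-4 32 3 2 19 2 8 6-6 29 7 13 17-11 18-6 16-14 12-20 11-11 9-4 14-3 0-42-16-3-8-7-6-26-38-31-8-17z"/><path data-summit="446 62" data-sink="452 269" d="M470 88l-14 3-20 29 4 9 14 11 8 25 0 21-10 12-12 8-4 15 0 10 12 23 2 12 2 2 7 0 20-10 13-19 18-18 7-14 6-27 13-21 0-13-4-12 0-8-5 0-9 2-18-1-14-14-2-18z"/><path data-summit="446 62" data-sink="543 35" d="M503 16l-115 1 31 21 18 22 9 1 13 9 3 4 0 9-4 6 12-1 13 6 3 4 0 15 9 11 9 4 14 0 13-2 1-7 9-17 7-5 6-1-6-3-1-19 3-8 8-6-6-9-4-15-24-5-9-5z"/><path data-summit="591 504" data-sink="497 533" d="M591 466l-13 2-9 4-11 11-12 20-16 14-18 6-18 11-4 11-10 9-4 9 0 9 6 10 15 10 95-1z"/><path data-summit="162 533" data-sink="224 591" d="M189 520l-7 2-51 25-27 28-4 7-2 9 170 0-2-16-12-37-8 2-10-4-6-9-5-4-25 0z"/><path data-summit="377 584" data-sink="497 533" d="M369 505l-9 19-2 15 2 6 11 5 7 8 1 12-3 14 2 8 118-1-14-9-6-10 4-18 10-9 1-5-6 4-12 2-11-5-12-11-31-19-20 3z"/><path data-summit="258 284" data-sink="182 119" d="M198 134l-4 15-29 11-9 11-8 14 7 2 6-3 13 0 32 20 22 32 12 27 21 21 13-18 14-35 6-31-2-14-4-2-21 10-24 0-11-21-22-21-6-12z"/><path data-summit="162 533" data-sink="17 591" d="M57 502l-28 0-13 2 1 88 54 0 1-8 2-2 24 8 4-12 4-8-3-18 9-22 0-21-19-1-10 3-17 0z"/>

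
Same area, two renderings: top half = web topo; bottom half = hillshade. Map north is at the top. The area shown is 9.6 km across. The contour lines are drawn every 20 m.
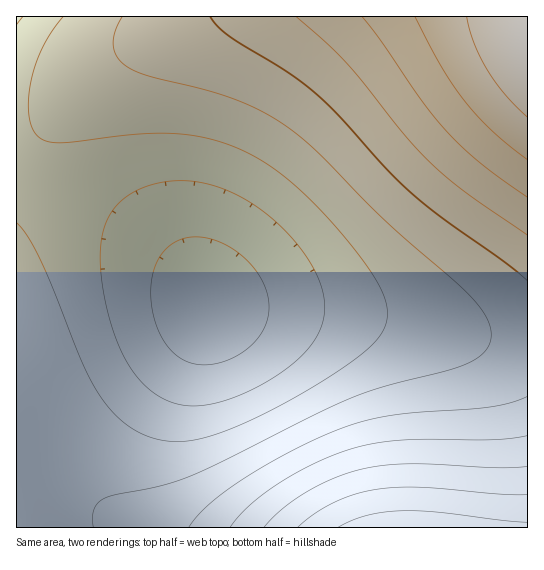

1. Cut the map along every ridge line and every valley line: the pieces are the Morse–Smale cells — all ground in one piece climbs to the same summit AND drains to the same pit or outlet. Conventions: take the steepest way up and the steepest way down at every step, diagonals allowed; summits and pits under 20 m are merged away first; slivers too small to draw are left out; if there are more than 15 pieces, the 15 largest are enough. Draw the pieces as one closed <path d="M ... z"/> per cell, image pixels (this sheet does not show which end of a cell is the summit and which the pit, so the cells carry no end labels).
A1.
<path d="M527 16l-325 0-41 17-40 22-32 24-47 45-11 7-14 2-1 40 89 40 45 28 37 33 22 33 88 2 52 4 56 8 84 18 38 2z"/><path d="M18 173l-2 1 1 354 511-1-1-186-38-2-84-18-56-8-52-4-88-2-22-33-37-33-45-28z"/><path d="M201 16l-184 0-1 117 7 0 8-2 11-7 47-45 32-24 40-22z"/>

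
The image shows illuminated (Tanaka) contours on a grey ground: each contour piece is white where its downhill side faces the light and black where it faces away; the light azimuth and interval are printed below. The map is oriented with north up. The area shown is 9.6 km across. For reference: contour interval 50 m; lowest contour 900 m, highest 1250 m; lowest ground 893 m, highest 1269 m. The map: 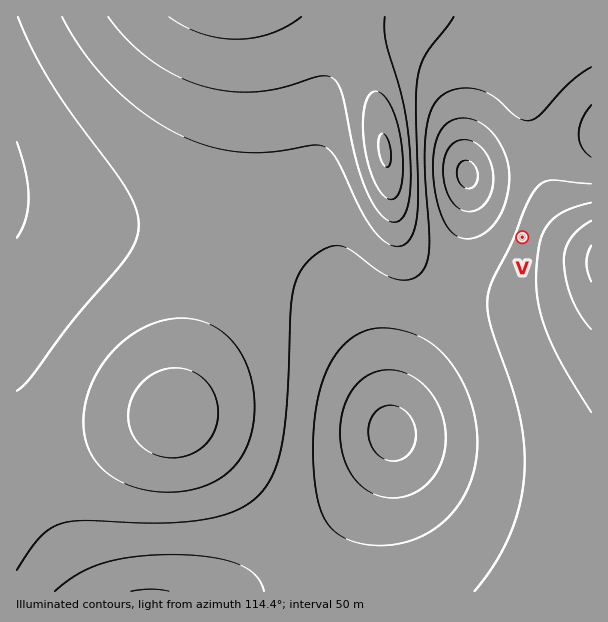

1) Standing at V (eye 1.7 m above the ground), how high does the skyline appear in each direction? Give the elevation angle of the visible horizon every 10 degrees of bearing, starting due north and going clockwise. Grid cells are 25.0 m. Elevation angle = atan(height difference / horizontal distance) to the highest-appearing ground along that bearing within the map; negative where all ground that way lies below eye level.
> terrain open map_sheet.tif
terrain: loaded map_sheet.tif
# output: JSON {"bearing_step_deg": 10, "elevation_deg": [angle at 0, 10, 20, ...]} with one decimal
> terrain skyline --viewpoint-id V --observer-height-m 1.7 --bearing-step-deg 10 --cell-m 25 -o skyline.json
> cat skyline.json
{"bearing_step_deg": 10, "elevation_deg": [2.3, 1.3, 1.3, 1.9, 2.1, 0.9, -1.0, -3.0, -4.8, -6.0, -6.5, -6.6, -6.1, -4.7, -3.1, -1.6, -0.6, -0.2, 0.2, 0.9, 1.7, 2.6, 2.5, 2.7, 3.6, 4.5, 5.2, 5.8, 6.3, 6.8, 7.3, 7.8, 7.8, 6.6, 5.0, 3.5]}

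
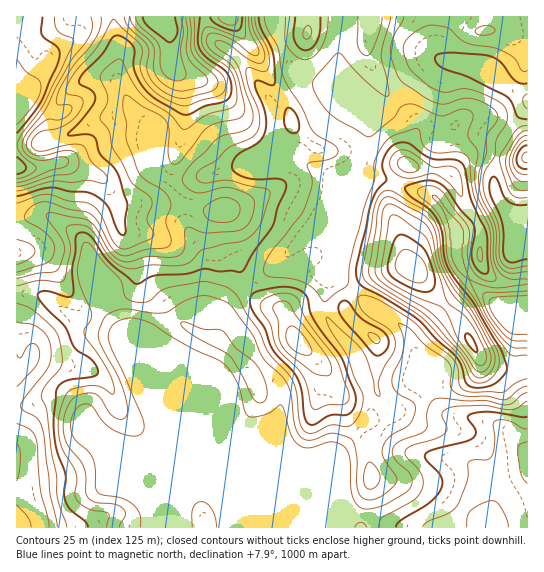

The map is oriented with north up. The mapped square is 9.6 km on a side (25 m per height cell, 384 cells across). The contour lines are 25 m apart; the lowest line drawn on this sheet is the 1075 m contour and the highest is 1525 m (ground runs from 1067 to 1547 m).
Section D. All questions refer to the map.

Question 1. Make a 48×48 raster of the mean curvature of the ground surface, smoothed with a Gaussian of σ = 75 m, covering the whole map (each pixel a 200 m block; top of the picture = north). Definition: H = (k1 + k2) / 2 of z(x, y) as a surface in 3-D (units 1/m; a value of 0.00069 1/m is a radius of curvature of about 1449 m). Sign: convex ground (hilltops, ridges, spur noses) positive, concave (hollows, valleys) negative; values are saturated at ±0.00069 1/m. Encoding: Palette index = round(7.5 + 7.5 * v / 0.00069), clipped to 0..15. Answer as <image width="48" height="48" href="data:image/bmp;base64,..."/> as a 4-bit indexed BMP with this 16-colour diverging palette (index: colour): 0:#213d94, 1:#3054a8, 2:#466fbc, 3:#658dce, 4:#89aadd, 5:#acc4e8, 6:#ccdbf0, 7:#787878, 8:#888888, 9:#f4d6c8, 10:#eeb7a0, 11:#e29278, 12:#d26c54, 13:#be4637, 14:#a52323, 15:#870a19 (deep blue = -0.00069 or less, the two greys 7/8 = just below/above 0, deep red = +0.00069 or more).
<image width="48" height="48" href="data:image/bmp;base64,Qk32BAAAAAAAAHYAAAAoAAAAMAAAADAAAAABAAQAAAAAAIAEAAATCwAAEwsAABAAAAAAAAAAlD0hAKhUMAC8b0YAzo1lAN2qiQDoxKwA8NvMAHh4eACIiIgAyNb0AKC37gB4kuIAVGzSADdGvgAjI6UAGQqHAImpeJqWd3d3bJZ3d3d3d3eXRVVWd4iIiHmpZ4nMp3d3e3d3d3d3d3ZmZ3d3d3iIiHiYVVV3Znd3eGd3d3d3d3WZiIiId3eIiHmXVmNFZ3d3d3d3h4h3d2XcmamIh2eIh4mYiYR3d3d3d3eIh4d3d2TdqrqImHeId4mYiYV3h4eIh4eHh3d3d2S8mJh3h3eId4mXd3Z3d3d3h3iId3d3d1S6dURFVmeId5qnVVZ3d3d4eIh4d3dVRDa6ZDRVZ3iIdpq4M2d2Z3d4eHd3d3SLdGeKl4iZmamHV4q4M3ZYmHd4iHd3d3OupphXmaqZmIhjOWipQ2WLp2d3h3d3dlOepppVial1VDMjaVaKYzSdlXd3d3dnqlOMqLtWmqp2VERapYZndUStZXeHd3dW2kN7metIp2d4mqiNpKlmaIjLRnd3d3dJ1yN6icY4hWZ3ecyYl4qXib3HR3d3d3VcpCSJm7JZhWZ1M6+mm3qoiLyDZ3d3dlWrU1eqvZNJlmZkAb/nfWq4d5lUd3d2VoqmNZzdyUM7yGVDJ//XWXq5dndGd3dWmrp2N77slCOP+VRWnv+VSHmphndFd2WKqYdkRp3ZUjnupSJYvv1iA3mHZpl1RFiZd3dUiJulM56lIRSKvfogV4hkWKiIeJh2d3ZIvMyFRtwwAmiqvuYCZ1VEe4V3q5h2VVVpqs24Z7gRR5qqzIABIkRGqkZ0qnZndmeIdniHZWZnmqvMtwCN7nZpxzcziGZnd4iZZVVWZkarzM3tgAr9z6mbpSQol2aJh4iJdWZ3d1aZve7rEE/RB7urtwCNt2iqh4h4hmaJl1V3i8vZAJ+gJKmbxgK/2Zu5dnZ3d2Znh2RomrnKAX/AV3iZYwW+urqGZ3aJh4dmd3RXm6jcAk/hV2d0NEa7h3dlaaqql4h2d3RHvKrpAY/BZ1UzaHeqh3d3iau6l2eXZ3U47qvDB/5RZlQ2mXeZmqmImaq6qWaHd3Y4/HYwLvcDVXVFiHipiZh4d5u6q6eId3c2tyAAj8MDq7l1eIrKdmVmQ0d2aKmZdndUU1ZY36ICm//supq5dVaIU0VTRGeHZmdmiv/d/pQCv9mv/Id3dmarh4dUV3ZniIdmnv2HmqlC30AFm5dndnaqiId2VXZpu5hle7YiR5pgf2ABFJmHZnWKl3eJlkeZh3d1aIdVZ3dgL8U4YkeIdnRphmeKtlzHZnd2ZnmXmXeWKdpI6VVndkNZhmebtU22Z3d3dnqom6m7ZK1zvqh3VVZ5hWirg1uFZ3d3d4qGeru7g57DGLqWRXmqmKu4M5pmd3d3iIh2WJl3ZIvYIVdkRpu7ve60BqdWd3d3qHdmZ3ZEWIesczVUWLzLvd2RK4RWZ3d5p2dmZ2VljYaNplZlaZvqmYhBrVNnZnaKhmZmZlVFm4ecuYZlNEnZZCAI/DOadWe6ZWZmZmVnmYeJm7hTIkjLcABf9ibOhVe7dVZmaJqZmXeGacpTabzukBfdYDbPpVashmd3ebupiHmWVptlruy6U7/7IFWblVWtmIiJl3d4iA=="/>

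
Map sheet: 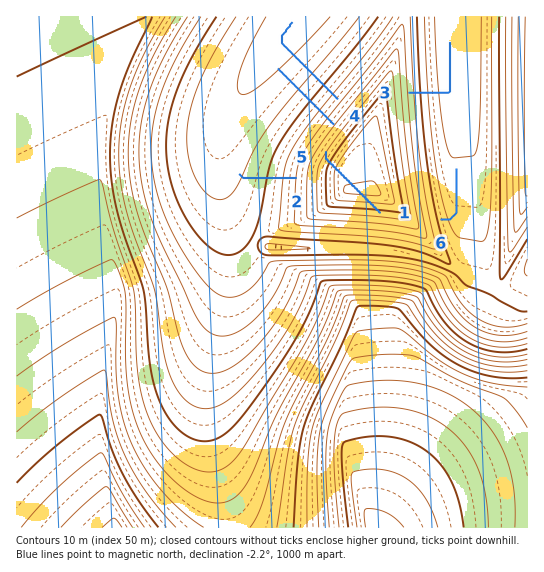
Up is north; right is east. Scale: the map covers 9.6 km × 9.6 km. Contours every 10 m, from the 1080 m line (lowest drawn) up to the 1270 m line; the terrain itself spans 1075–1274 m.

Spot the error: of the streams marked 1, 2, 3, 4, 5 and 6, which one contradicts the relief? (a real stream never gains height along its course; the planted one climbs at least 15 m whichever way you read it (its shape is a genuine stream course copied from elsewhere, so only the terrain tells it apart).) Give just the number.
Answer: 1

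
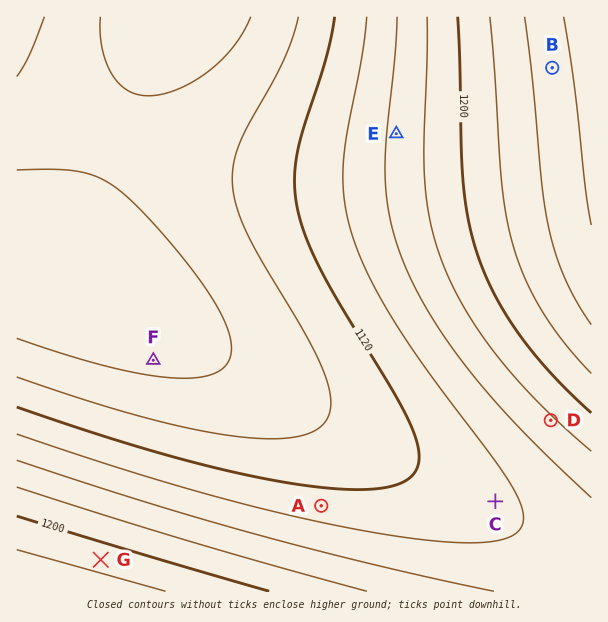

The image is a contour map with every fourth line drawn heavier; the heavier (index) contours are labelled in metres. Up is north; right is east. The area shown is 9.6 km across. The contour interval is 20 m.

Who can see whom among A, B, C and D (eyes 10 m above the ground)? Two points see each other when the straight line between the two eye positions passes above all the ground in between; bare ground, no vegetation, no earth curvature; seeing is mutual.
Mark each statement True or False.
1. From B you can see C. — False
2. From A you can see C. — True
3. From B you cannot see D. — True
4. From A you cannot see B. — False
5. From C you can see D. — True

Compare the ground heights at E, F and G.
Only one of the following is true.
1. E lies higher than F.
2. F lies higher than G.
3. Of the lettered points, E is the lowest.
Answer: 1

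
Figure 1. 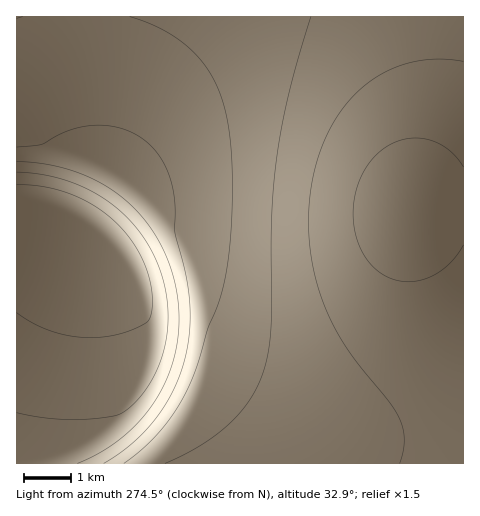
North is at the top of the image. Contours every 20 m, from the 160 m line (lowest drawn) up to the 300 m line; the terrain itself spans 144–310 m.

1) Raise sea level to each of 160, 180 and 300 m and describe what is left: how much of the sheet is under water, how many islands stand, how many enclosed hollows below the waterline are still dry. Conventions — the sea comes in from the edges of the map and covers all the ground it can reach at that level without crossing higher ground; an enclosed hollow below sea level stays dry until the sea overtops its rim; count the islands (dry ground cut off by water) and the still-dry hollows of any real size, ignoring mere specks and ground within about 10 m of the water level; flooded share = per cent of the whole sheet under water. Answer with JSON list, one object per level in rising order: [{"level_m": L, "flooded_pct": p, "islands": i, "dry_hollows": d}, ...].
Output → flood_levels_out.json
[{"level_m": 160, "flooded_pct": 8, "islands": 0, "dry_hollows": 0}, {"level_m": 180, "flooded_pct": 16, "islands": 0, "dry_hollows": 0}, {"level_m": 300, "flooded_pct": 94, "islands": 0, "dry_hollows": 0}]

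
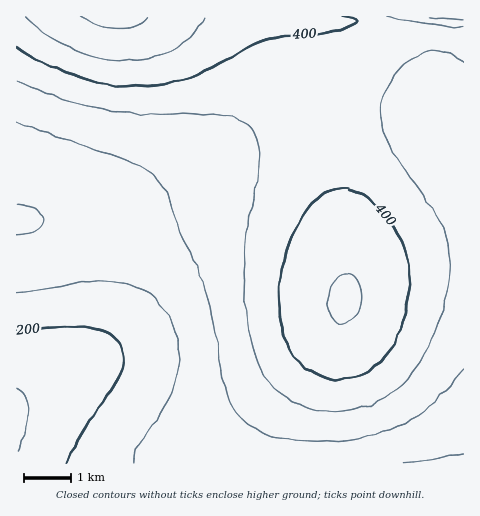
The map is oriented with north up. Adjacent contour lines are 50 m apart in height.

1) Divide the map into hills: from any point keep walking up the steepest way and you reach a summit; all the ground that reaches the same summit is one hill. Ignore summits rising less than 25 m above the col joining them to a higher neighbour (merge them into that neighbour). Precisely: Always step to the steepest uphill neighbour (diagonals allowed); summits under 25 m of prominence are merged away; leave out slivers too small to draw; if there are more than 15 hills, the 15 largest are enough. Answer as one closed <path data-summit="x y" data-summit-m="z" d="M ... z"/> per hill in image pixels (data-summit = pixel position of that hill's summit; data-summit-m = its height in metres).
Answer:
<path data-summit="346 300" data-summit-m="454" d="M389 112l-64 2-47 12-34 15-103 61-7 7-5 11-8 72-8 29-8 18-17 19-72 44 0 61 447 1 1-319-8-5-2-6-9-8-11-6-16-5z"/><path data-summit="116 17" data-summit-m="511" d="M463 16l-446 0-1 384 72-42 17-19 8-18 8-29 7-67 6-16 12-11 82-48 30-16 34-13 33-7 25-2 39 0 38 6 18 8 14 17 4 1z"/>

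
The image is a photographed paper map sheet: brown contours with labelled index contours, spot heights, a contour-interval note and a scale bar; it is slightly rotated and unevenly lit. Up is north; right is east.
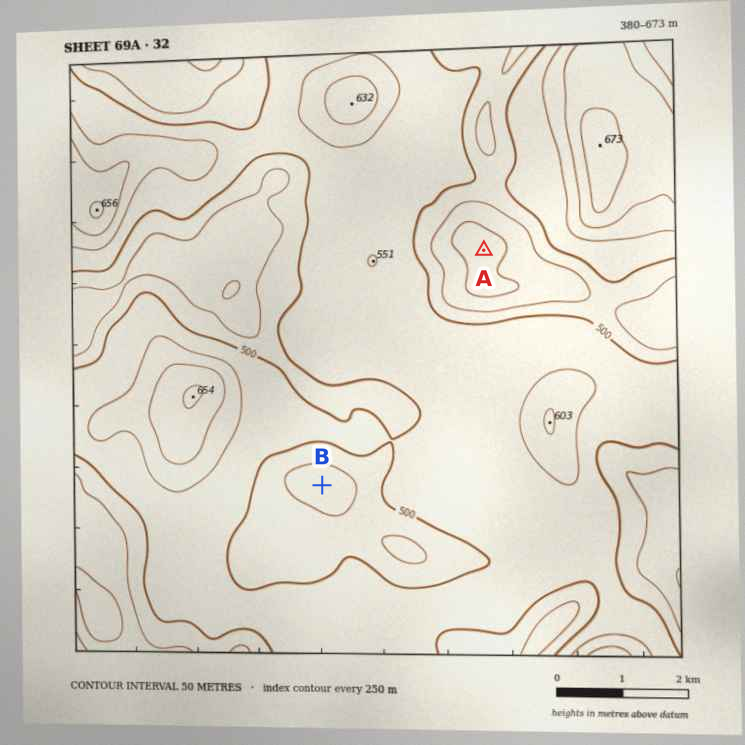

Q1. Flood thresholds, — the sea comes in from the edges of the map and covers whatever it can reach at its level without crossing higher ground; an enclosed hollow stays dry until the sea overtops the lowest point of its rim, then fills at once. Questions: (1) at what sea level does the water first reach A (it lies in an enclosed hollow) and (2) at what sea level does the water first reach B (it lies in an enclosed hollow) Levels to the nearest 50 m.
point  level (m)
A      450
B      500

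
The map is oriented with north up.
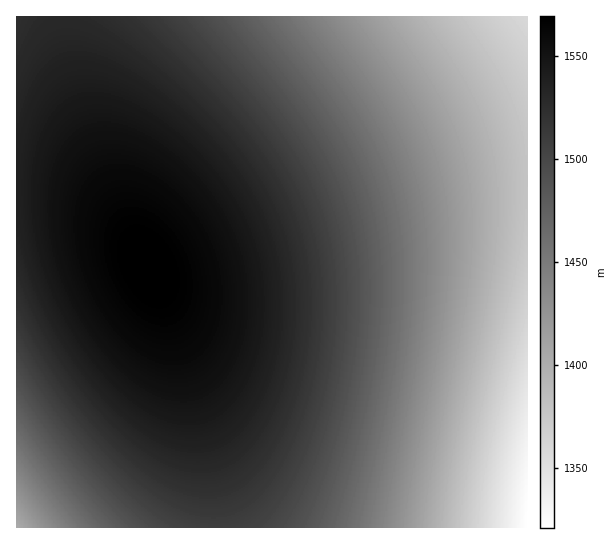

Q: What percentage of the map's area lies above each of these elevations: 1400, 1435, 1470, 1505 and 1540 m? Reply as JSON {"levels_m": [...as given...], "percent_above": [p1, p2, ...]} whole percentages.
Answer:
{"levels_m": [1400, 1435, 1470, 1505, 1540], "percent_above": [87, 76, 65, 50, 24]}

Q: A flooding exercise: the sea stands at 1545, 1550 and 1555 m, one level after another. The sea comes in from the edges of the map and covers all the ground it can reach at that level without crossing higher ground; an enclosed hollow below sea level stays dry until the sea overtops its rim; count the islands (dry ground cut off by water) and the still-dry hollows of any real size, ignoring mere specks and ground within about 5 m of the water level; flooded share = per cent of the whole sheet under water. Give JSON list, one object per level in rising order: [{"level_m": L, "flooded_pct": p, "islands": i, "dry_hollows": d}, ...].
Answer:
[{"level_m": 1545, "flooded_pct": 80, "islands": 1, "dry_hollows": 0}, {"level_m": 1550, "flooded_pct": 84, "islands": 1, "dry_hollows": 0}, {"level_m": 1555, "flooded_pct": 89, "islands": 1, "dry_hollows": 0}]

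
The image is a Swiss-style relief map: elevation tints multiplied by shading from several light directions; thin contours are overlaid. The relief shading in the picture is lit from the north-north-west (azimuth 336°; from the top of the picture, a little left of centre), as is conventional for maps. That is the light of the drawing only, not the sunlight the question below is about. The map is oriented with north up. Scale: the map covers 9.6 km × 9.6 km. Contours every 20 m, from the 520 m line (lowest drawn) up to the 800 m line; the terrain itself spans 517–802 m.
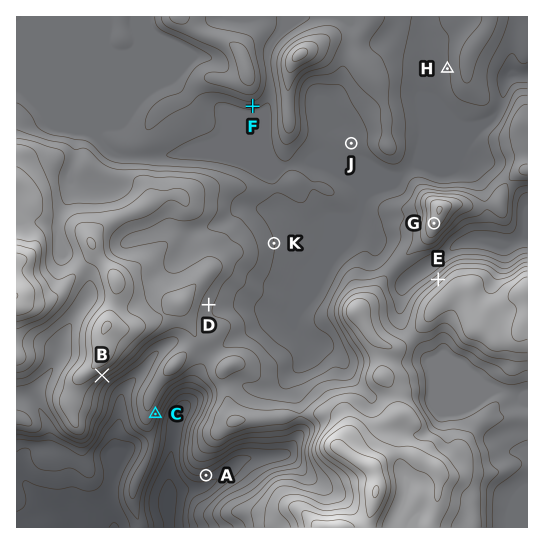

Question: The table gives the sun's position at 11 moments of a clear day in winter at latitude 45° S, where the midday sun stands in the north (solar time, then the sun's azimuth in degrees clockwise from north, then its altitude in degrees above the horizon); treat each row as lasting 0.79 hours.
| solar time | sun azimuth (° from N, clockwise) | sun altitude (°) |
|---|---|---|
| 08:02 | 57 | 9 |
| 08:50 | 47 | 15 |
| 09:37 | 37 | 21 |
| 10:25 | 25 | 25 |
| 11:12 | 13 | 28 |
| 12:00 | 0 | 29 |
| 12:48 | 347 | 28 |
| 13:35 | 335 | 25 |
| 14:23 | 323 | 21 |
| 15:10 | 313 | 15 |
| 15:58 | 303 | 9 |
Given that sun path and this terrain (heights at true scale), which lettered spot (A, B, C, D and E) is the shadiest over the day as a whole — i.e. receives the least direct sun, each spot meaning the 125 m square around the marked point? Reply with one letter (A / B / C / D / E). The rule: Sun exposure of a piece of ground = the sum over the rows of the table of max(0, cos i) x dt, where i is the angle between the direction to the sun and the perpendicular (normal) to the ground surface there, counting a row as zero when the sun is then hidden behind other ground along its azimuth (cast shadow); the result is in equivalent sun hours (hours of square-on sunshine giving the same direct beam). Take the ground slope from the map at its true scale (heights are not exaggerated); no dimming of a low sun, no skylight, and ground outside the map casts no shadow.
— B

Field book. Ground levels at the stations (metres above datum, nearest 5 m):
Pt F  625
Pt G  730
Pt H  615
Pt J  615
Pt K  620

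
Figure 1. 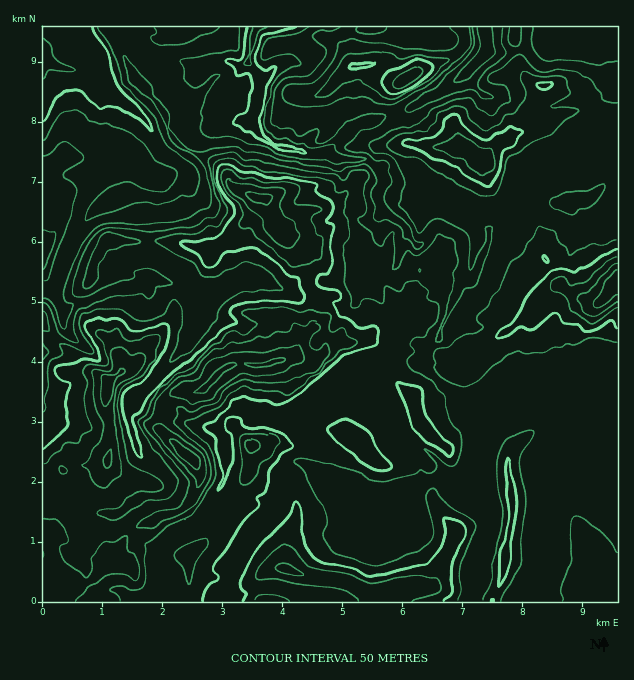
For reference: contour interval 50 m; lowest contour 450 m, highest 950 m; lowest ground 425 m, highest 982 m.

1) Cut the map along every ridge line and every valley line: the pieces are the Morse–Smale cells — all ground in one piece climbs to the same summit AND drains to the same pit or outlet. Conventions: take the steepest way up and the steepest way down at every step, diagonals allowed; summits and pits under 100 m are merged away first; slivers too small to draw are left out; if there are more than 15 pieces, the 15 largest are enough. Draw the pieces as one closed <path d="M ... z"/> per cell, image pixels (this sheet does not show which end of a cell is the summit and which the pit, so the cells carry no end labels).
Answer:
<path d="M109 26l-66 0-1 34 10 5 33 9 16 16 14 4 19 14 14 16 11 23 7 7 0 3-16 26-4 13-19 0-15 4-24 16-10 15-15 30-5 18-6 12-10 1 0 309 185 1 3-4 2-24 11-34 7-12 22-20 4-10 3-20 14-16 11 0 33 17 24 13 19 22 12 1 35-35 21 0 4 5 11-1 11-22 1-16 1 46 10 25 0 17-6 15 0 28-8 18 0 6 145 1 1-188-73-1-13 5-41 1-22-11-14-14-24-18-11-13 6-14 14-12 2-13 16-36 4-6 0-42-5-6-15-7-6 0-15 18-5 0-3-3-5 5 0 11 12 16-9 20-3 28-4 4-28 4-12 10-11 2-19 0-20 20-7 0-8-4-8-1 5-5 6-15 12-9-4-13 5-18-7-9-9 6-7 0-32-16-19-2-12 5-20 17-7 1-14-13-18-2-12-4-11 0-1-81 3-3 15 1 14-8 10-15-4-9 8-14-11-5-7-7-6-12-2-9-8-15-24-24-6-18z"/><path d="M617 144l-10 0-18 5-15 0-6-3-15 14-18 4-10 10-7 25-14 17-16 15 0 12-12 31-4 6-9 1-4 4-17 39-2 13-14 12-6 12 2 5 20 18 13 10 14 14 10 6 12 5 21 0 20-1 13-5 73-1z"/><path d="M475 446l-1 16-11 22-11 1-4-5-21 0-35 35-12-1-19-22-24-13-33-17-11 0-14 16-3 20-4 10-22 20-7 12-13 46-2 15 244 1 8-25 0-28 6-15 0-17-10-25z"/><path d="M596 36l-33 2-52 15-14 0-10-3-7 10-23 22-51 30-8 2 4 22 5 7 51 7-8 19-12 18 0 9 8 12-6-2-17 11-3 17-6 9 7 2 15-18 6 0 15 7 5 6 2 22-4 14 3 5 9-1 4-6 12-31 0-12 16-15 14-17 4-19 13-16 18-4 15-14 6 3 15 0 29-5 0-48-4-1-12-16-2-18-6-9z"/><path d="M250 119l-15 5-21 1-6 3-7 7-9 16 26 15 10 15 8 9 30 11 7 24 30 28 3 6 2 27 2 2 9-6 40-1 32-11 5-5 6-24 6-9-7-10-19-11-4-18 6-13-6-12-11-8-32-2-7-4-21 0-30-8-14-8z"/><path d="M43 60l-1 231 10 1 6-13 5-18 15-30 10-15 24-16 15-4 19 0 1-7 13-20 6-15-7-7-13-27-25-22-6-4-14-4-9-10-13-9-18-3z"/><path d="M194 152l-4 1-6 12 4 9-12 17-12 6-16 0-2 2 1 81 11 0 12 4 18 2 14 13 7-1 15-14 17-8 19 2 32 16 7 0 6-2 4-4-3-29-3-6-30-28-7-24-30-11-8-9-10-15z"/><path d="M365 26l-106 0-3 2-8 35 7 7 5 9 0 12-10 30 13 17 14 8 15 4 9 0 6 4 19 0 32-30 37-10 3-2-5-12 0-10 7-8-5-2-8-13-7-5-19 4-4-3-1-26z"/><path d="M257 26l-147 0 0 2 18 33 6 18 24 24 8 15 2 9 6 12 7 7 12 4 5-11 10-11 6-3 12 0 22-5 4-3 4-11 4-27-5-9-7-7 6-29z"/><path d="M485 26l-118 0-11 11 1 26 4 3 19-4 7 5 6 11 7 4-7 8 0 10 3 11 5 2 56-31 23-22 6-9z"/><path d="M397 113l-39 11-31 29 8 5 32 2 10 7 7 13-6 13 4 18 19 11 9 15 5 3 5-6 3-17 19-12-4-9 0-9 12-18 8-19-51-7-5-7z"/><path d="M409 234l-5 4-8 27-5 5-32 11-40 1-10 7 6 8-5 18 4 13-12 9-9 19 14 6 7 0 20-20 25-1 17-11 24-2 8-6 3-28 9-20-12-16 0-11 6-6z"/><path d="M617 26l-130 0-1 23 11 4 14 0 52-15 33-2-2 16 6 9 2 18 2 6 10 10 3 0z"/>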